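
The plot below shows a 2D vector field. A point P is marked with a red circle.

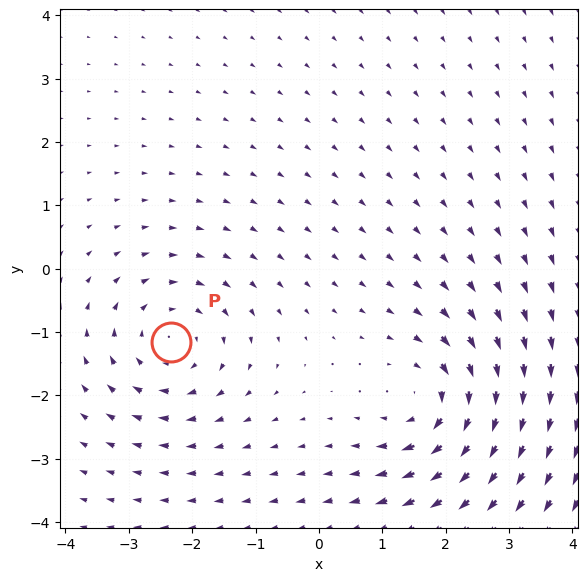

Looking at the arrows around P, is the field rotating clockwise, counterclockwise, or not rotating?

clockwise

Near P at (-2.3, -1.2) the arrows circulate clockwise. The curl (z-component) there is about -3; negative curl means clockwise rotation.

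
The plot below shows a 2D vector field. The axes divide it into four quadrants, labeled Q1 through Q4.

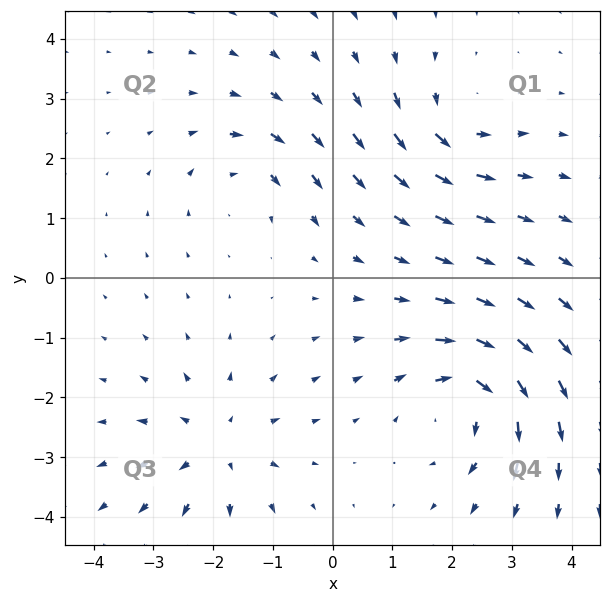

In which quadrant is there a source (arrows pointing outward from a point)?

Q3

The source sits at approximately (-1.9, -2.8), which lies in quadrant Q3. The divergence there is about +4, positive as expected for a source.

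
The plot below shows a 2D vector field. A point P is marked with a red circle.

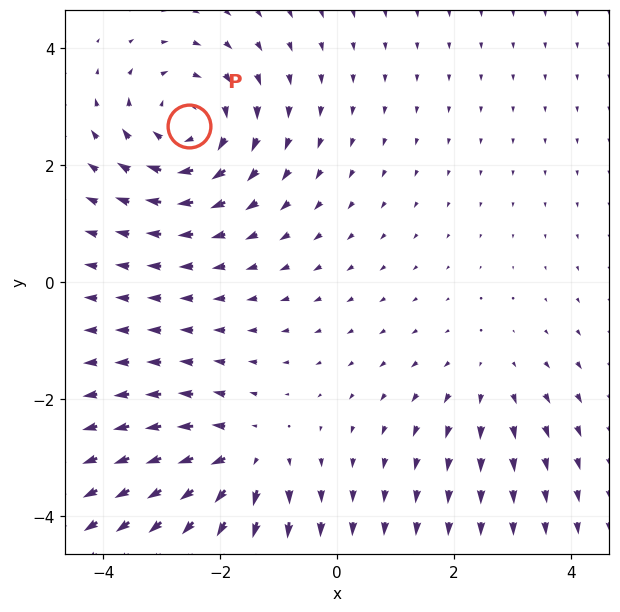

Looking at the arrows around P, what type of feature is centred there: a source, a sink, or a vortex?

At P (-2.5, 2.7) the arrows circulate clockwise. Divergence ≈0, curl about -5 — near-zero divergence with nonzero curl is a vortex.

vortex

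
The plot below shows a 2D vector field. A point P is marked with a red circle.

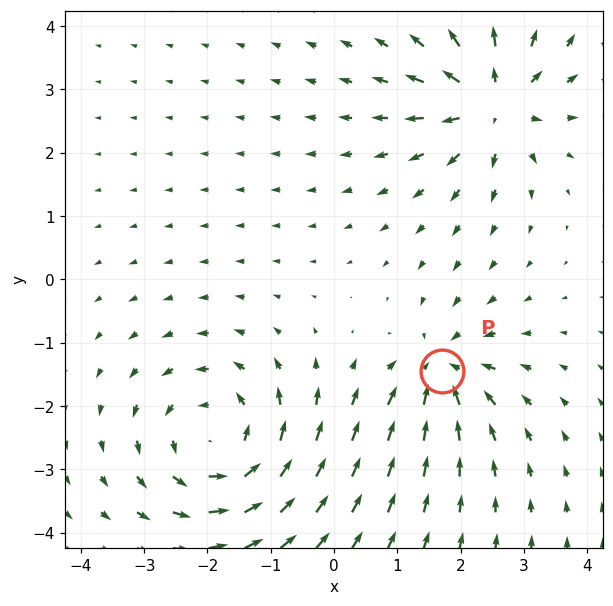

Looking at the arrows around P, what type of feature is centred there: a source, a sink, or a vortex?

At P (1.7, -1.4) the arrows converge inward. Divergence about -4, curl ≈0 — negative divergence with near-zero curl is a sink.

sink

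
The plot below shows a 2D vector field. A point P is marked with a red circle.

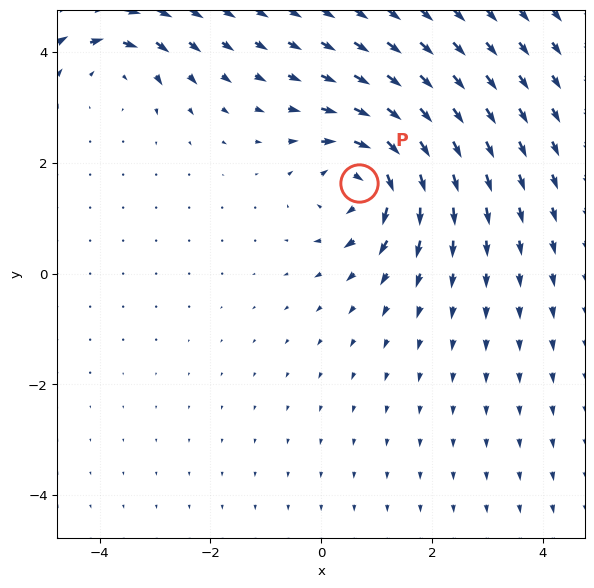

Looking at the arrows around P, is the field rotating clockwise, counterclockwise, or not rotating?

Near P at (0.7, 1.6) the arrows circulate clockwise. The curl (z-component) there is about -5; negative curl means clockwise rotation.

clockwise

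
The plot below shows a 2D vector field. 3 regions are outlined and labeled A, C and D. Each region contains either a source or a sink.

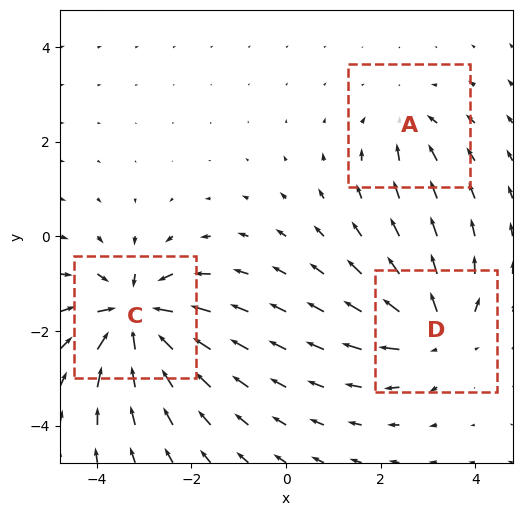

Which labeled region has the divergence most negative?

Divergence at each region's feature centre — A: about -3, C: about -6, D: about +4. Region C is most negative.

C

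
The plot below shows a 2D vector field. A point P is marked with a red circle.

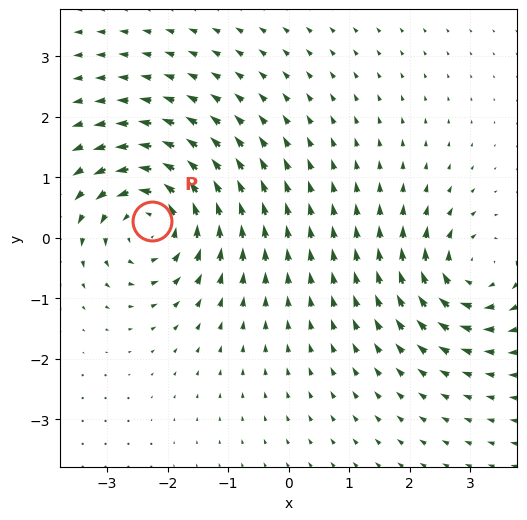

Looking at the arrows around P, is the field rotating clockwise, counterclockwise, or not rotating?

Near P at (-2.3, 0.3) the arrows circulate counterclockwise. The curl (z-component) there is about +5; positive curl means counterclockwise rotation.

counterclockwise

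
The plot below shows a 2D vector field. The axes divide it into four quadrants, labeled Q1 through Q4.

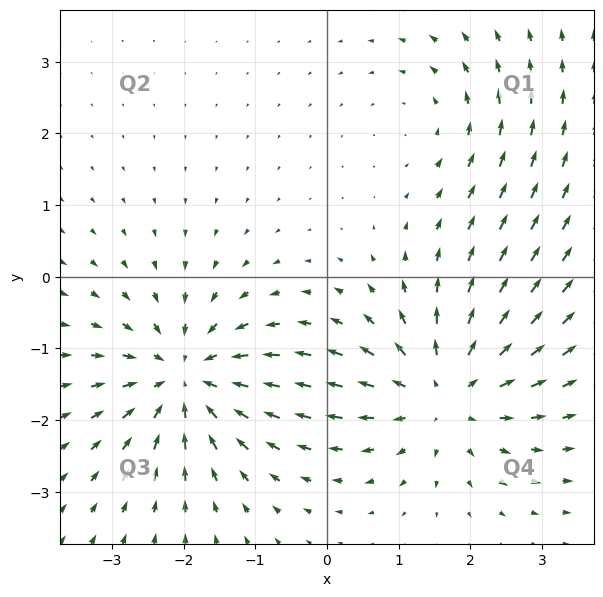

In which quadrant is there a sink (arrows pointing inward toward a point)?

The sink sits at approximately (-2.0, -1.4), which lies in quadrant Q3. The divergence there is about -5, negative as expected for a sink.

Q3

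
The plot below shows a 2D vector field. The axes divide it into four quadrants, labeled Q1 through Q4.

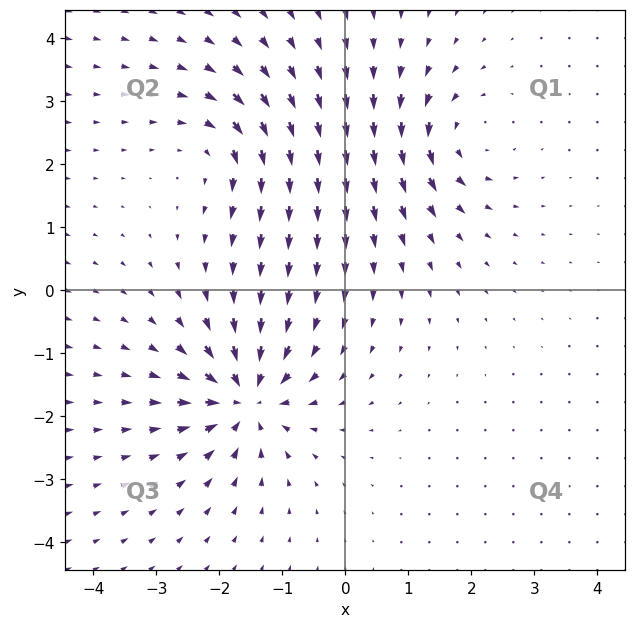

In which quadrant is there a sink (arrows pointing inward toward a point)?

The sink sits at approximately (-1.6, -1.7), which lies in quadrant Q3. The divergence there is about -7, negative as expected for a sink.

Q3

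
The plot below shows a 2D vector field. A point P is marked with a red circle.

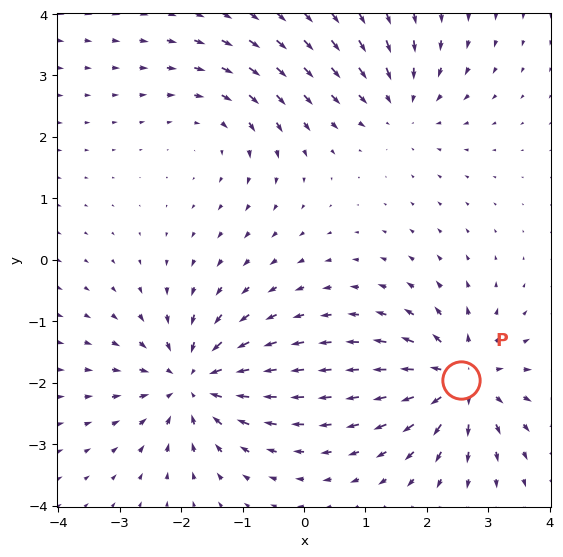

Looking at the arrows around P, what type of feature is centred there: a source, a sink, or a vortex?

source

At P (2.5, -2.0) the arrows spread outward. Divergence about +6, curl ≈0 — positive divergence with near-zero curl is a source.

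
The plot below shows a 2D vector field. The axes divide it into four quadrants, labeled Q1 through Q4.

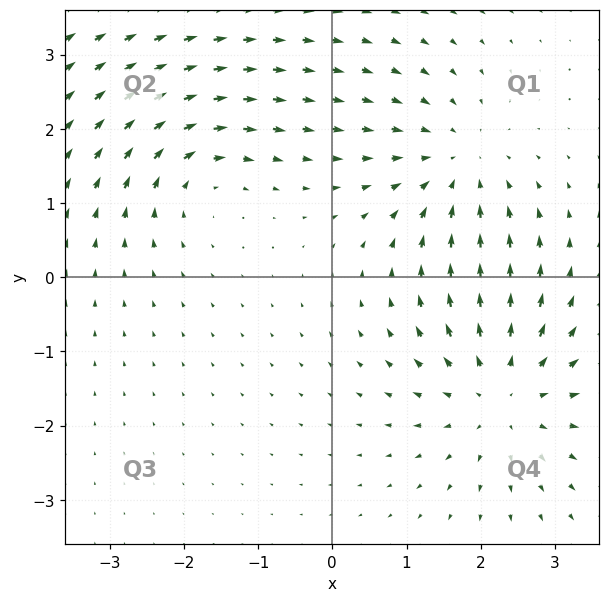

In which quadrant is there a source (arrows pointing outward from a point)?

Q4

The source sits at approximately (2.3, -1.6), which lies in quadrant Q4. The divergence there is about +4, positive as expected for a source.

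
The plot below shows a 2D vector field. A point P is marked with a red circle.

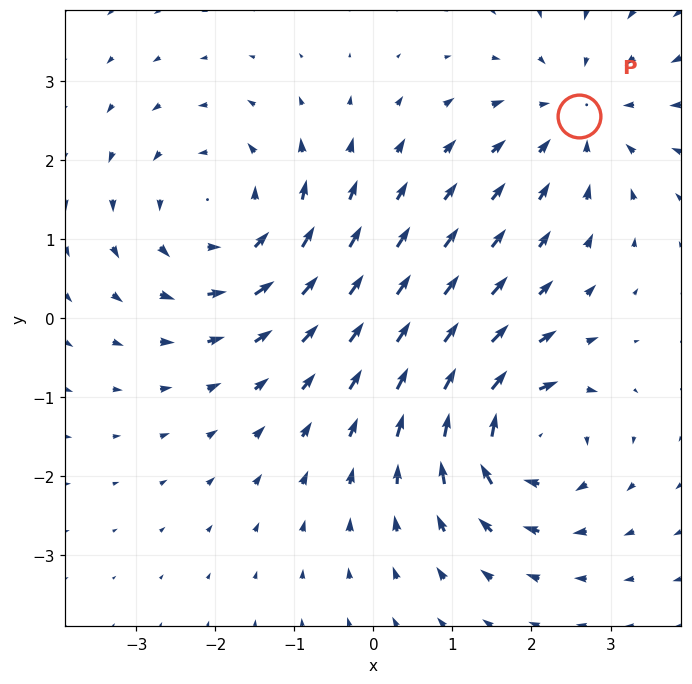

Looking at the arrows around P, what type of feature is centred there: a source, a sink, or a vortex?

sink

At P (2.6, 2.6) the arrows converge inward. Divergence about -3, curl ≈0 — negative divergence with near-zero curl is a sink.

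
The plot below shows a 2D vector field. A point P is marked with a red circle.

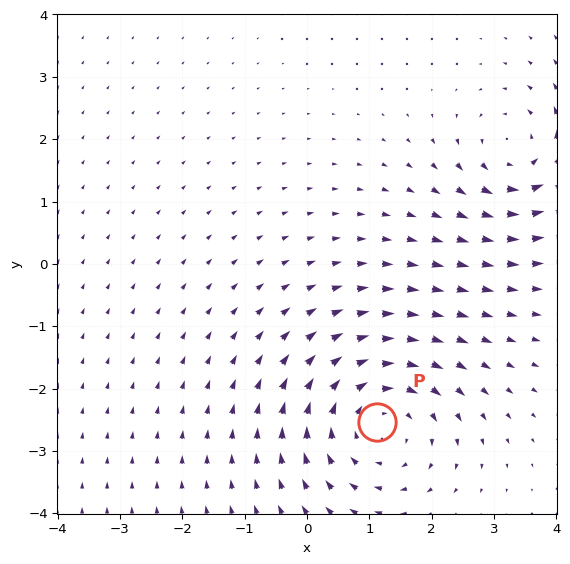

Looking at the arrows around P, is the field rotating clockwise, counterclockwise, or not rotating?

Near P at (1.1, -2.5) the arrows circulate clockwise. The curl (z-component) there is about -3; negative curl means clockwise rotation.

clockwise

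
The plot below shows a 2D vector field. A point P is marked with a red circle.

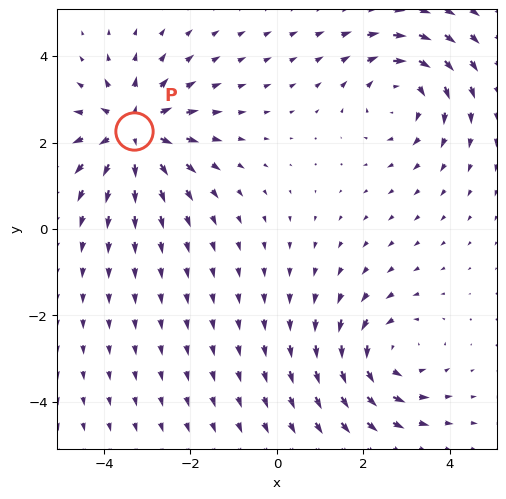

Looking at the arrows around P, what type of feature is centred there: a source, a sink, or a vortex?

At P (-3.3, 2.3) the arrows spread outward. Divergence about +4, curl ≈0 — positive divergence with near-zero curl is a source.

source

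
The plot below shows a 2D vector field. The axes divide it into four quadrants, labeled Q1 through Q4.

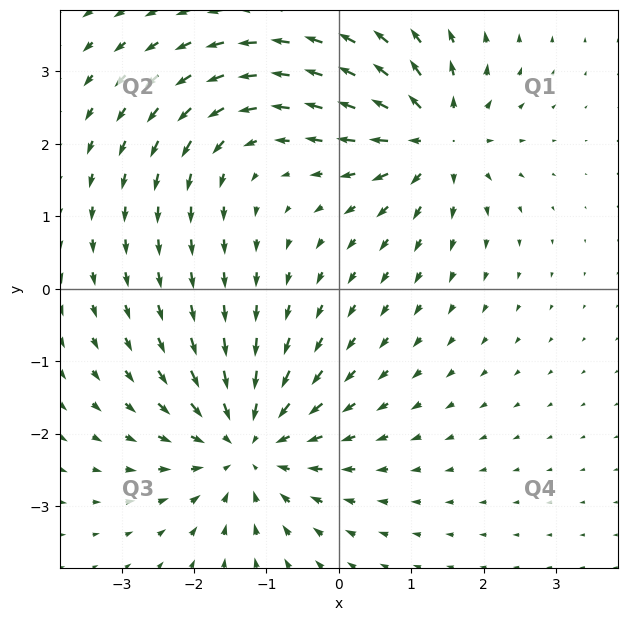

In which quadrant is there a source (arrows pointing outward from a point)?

Q1

The source sits at approximately (1.3, 2.1), which lies in quadrant Q1. The divergence there is about +5, positive as expected for a source.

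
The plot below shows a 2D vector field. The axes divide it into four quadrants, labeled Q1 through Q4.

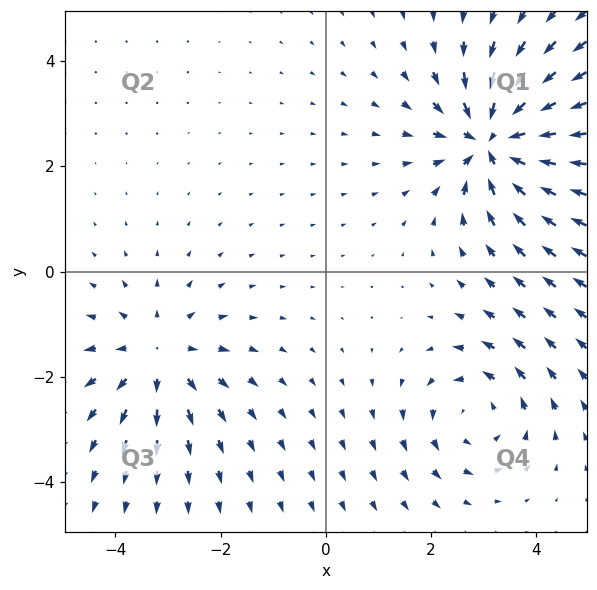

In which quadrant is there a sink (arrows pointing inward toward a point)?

Q1

The sink sits at approximately (3.2, 2.5), which lies in quadrant Q1. The divergence there is about -6, negative as expected for a sink.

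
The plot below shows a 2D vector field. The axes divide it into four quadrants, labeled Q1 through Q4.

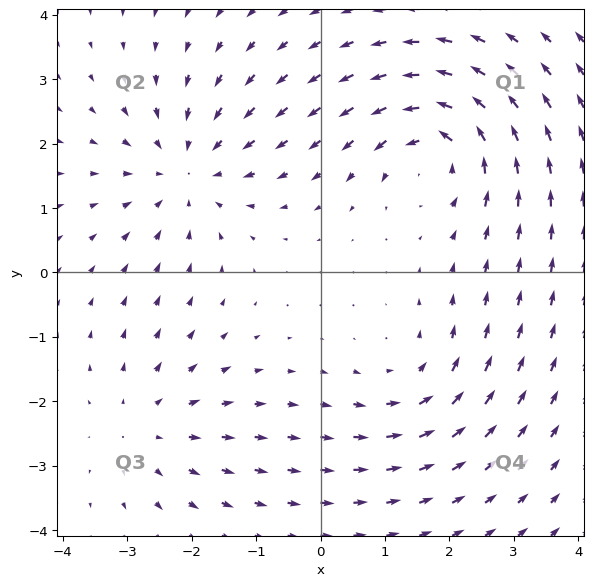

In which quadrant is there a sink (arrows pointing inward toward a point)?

The sink sits at approximately (-2.1, 1.6), which lies in quadrant Q2. The divergence there is about -4, negative as expected for a sink.

Q2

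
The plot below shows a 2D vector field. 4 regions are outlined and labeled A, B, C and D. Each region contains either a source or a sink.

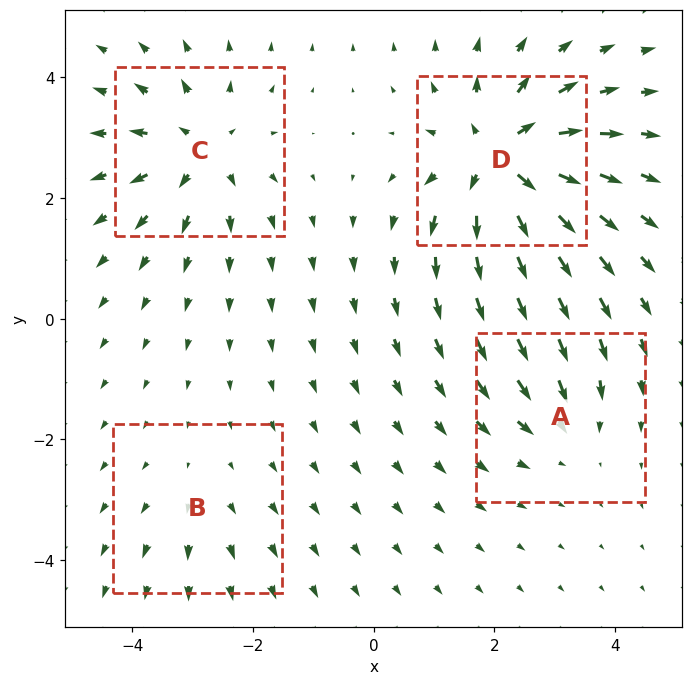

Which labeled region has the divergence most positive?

Divergence at each region's feature centre — A: about -3, B: about +2, C: about +5, D: about +8. Region D is most positive.

D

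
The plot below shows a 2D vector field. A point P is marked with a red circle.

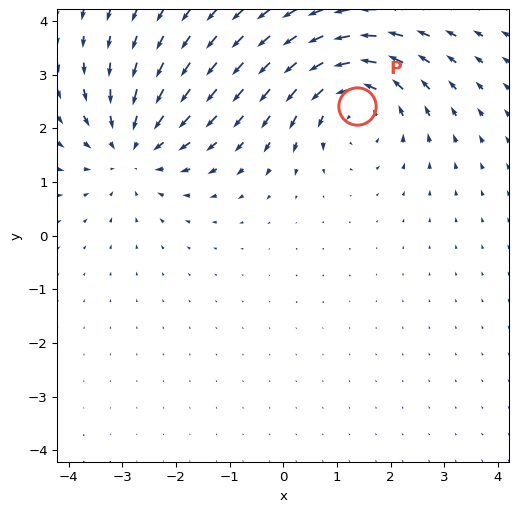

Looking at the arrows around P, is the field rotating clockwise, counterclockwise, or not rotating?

counterclockwise

Near P at (1.4, 2.4) the arrows circulate counterclockwise. The curl (z-component) there is about +5; positive curl means counterclockwise rotation.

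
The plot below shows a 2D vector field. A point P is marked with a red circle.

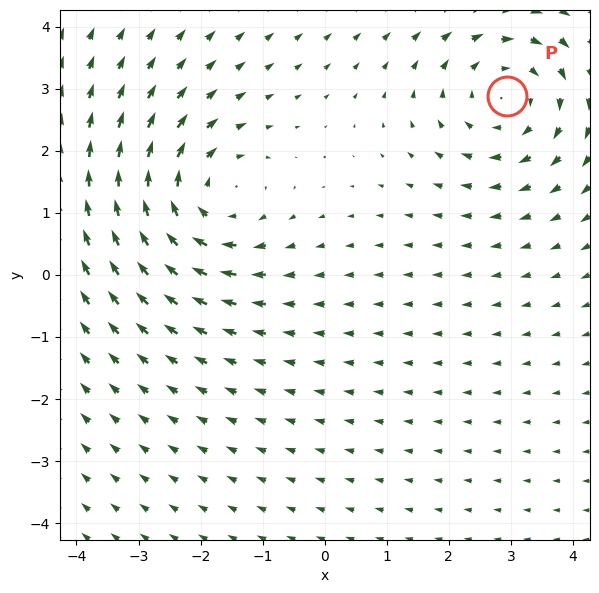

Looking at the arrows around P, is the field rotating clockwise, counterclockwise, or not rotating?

clockwise

Near P at (2.9, 2.9) the arrows circulate clockwise. The curl (z-component) there is about -3; negative curl means clockwise rotation.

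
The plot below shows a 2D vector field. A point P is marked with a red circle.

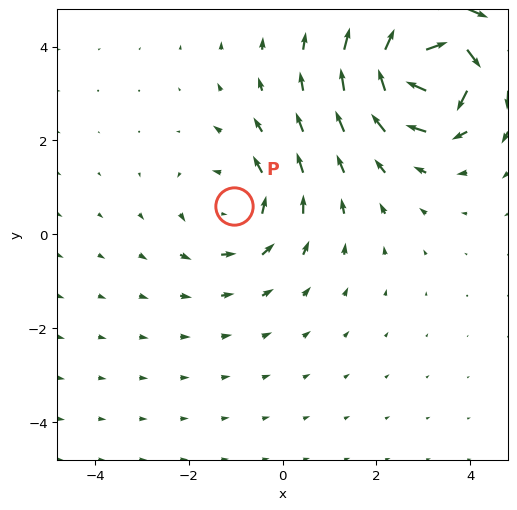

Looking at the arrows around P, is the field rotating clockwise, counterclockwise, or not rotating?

Near P at (-1.0, 0.6) the arrows circulate counterclockwise. The curl (z-component) there is about +2; positive curl means counterclockwise rotation.

counterclockwise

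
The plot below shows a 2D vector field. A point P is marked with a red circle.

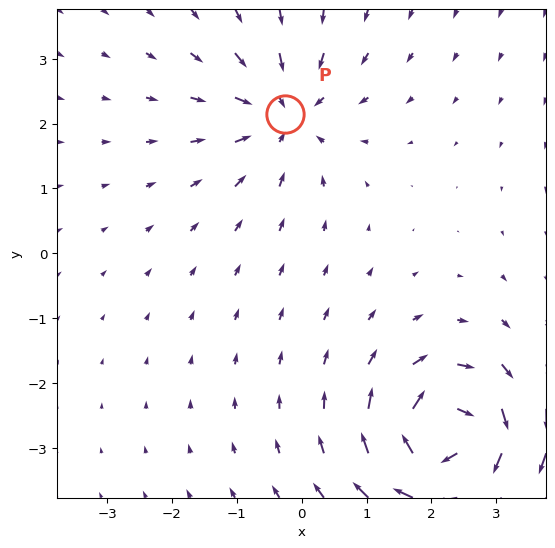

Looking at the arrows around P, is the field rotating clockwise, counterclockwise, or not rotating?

not rotating

Near P at (-0.3, 2.1) the arrows show no circulation. The curl there is ≈0.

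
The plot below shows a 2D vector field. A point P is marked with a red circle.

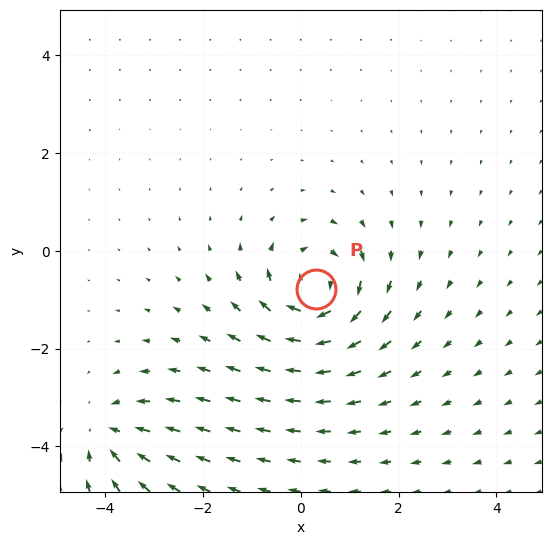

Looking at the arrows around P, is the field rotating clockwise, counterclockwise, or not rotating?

clockwise

Near P at (0.3, -0.8) the arrows circulate clockwise. The curl (z-component) there is about -6; negative curl means clockwise rotation.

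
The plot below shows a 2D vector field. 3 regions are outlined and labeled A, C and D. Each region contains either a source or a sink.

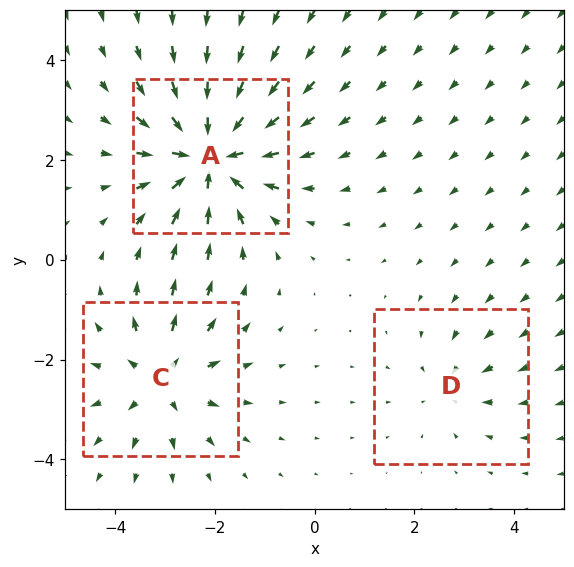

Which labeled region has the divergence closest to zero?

Divergence at each region's feature centre — A: about -6, C: about +4, D: about -2. Region D is closest to zero.

D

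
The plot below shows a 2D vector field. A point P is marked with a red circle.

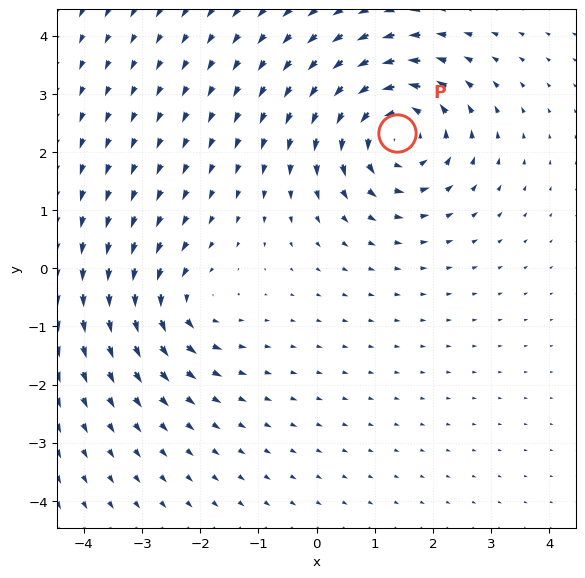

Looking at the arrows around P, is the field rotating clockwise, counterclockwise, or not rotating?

Near P at (1.4, 2.3) the arrows circulate counterclockwise. The curl (z-component) there is about +6; positive curl means counterclockwise rotation.

counterclockwise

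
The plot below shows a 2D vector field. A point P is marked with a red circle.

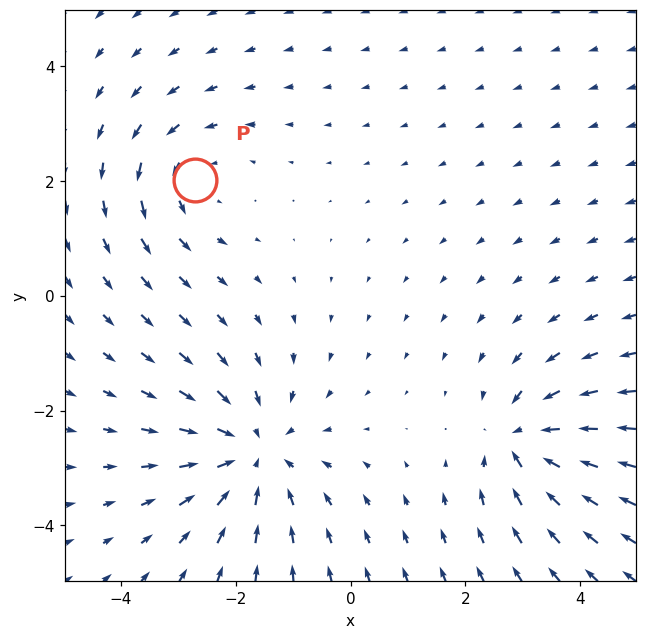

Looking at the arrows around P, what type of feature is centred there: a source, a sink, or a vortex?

vortex

At P (-2.7, 2.0) the arrows circulate counterclockwise. Divergence ≈0, curl about +2 — near-zero divergence with nonzero curl is a vortex.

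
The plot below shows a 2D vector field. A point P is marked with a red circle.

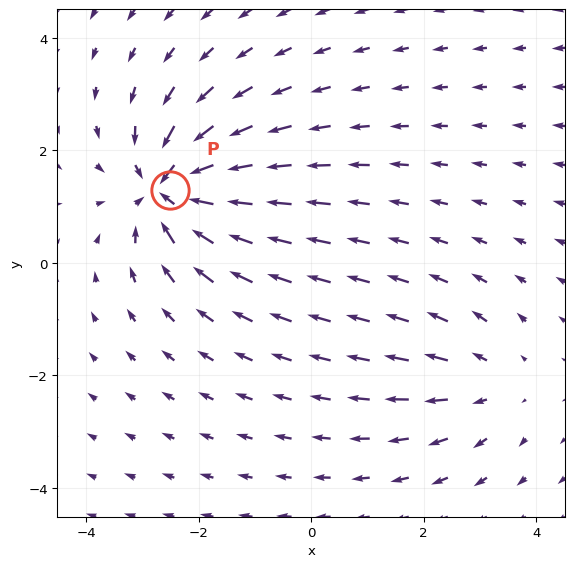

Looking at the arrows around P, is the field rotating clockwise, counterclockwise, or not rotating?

Near P at (-2.5, 1.3) the arrows show no circulation. The curl there is ≈0.

not rotating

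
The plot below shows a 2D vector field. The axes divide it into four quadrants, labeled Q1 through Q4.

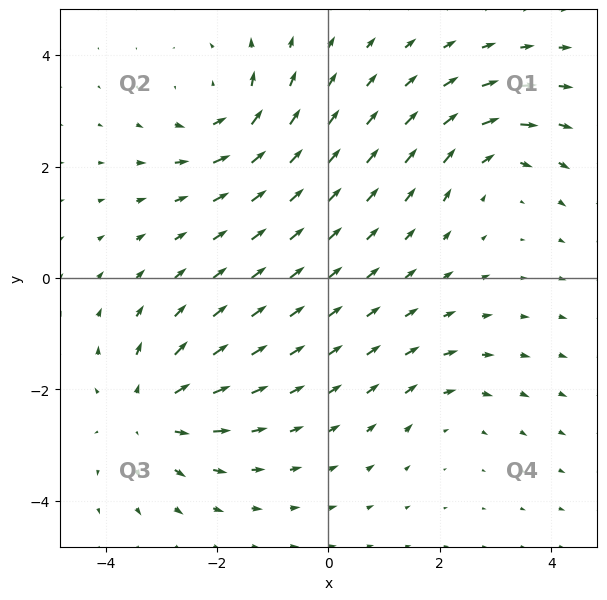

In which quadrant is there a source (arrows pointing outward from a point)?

Q3

The source sits at approximately (-3.2, -2.4), which lies in quadrant Q3. The divergence there is about +4, positive as expected for a source.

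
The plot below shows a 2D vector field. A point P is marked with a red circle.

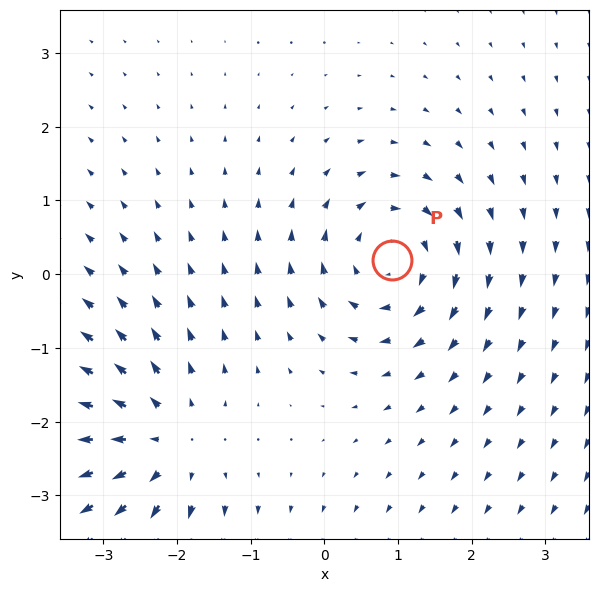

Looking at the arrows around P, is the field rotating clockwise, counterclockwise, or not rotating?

clockwise

Near P at (0.9, 0.2) the arrows circulate clockwise. The curl (z-component) there is about -4; negative curl means clockwise rotation.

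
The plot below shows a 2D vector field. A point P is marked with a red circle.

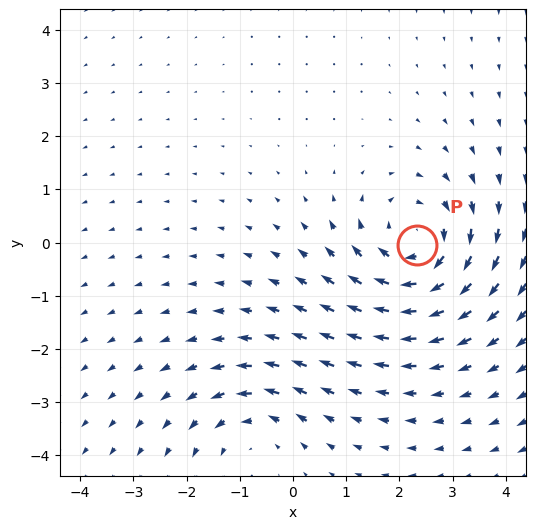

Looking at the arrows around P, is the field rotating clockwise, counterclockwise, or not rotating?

clockwise

Near P at (2.3, -0.0) the arrows circulate clockwise. The curl (z-component) there is about -5; negative curl means clockwise rotation.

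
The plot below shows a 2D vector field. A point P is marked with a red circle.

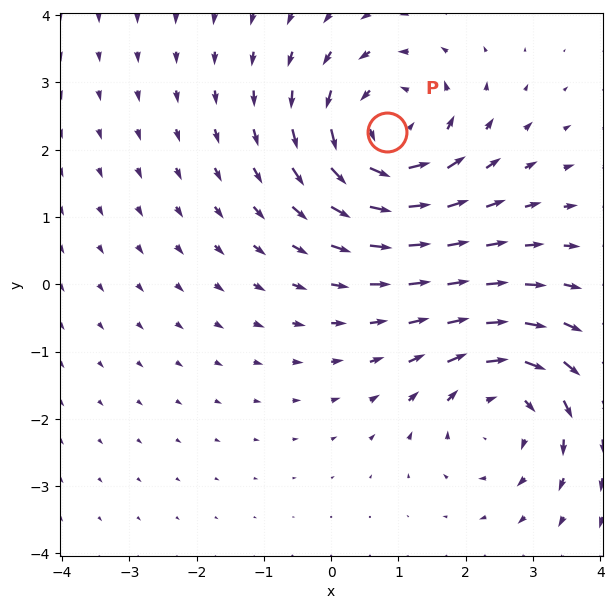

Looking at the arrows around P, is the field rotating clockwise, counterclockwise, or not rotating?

counterclockwise

Near P at (0.8, 2.3) the arrows circulate counterclockwise. The curl (z-component) there is about +4; positive curl means counterclockwise rotation.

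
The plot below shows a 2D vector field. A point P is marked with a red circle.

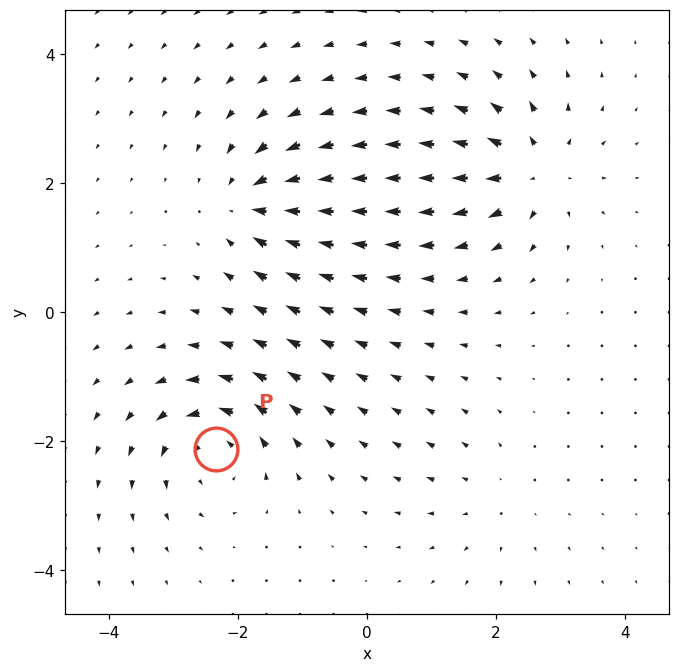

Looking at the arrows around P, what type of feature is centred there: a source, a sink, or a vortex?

At P (-2.3, -2.1) the arrows circulate counterclockwise. Divergence ≈0, curl about +6 — near-zero divergence with nonzero curl is a vortex.

vortex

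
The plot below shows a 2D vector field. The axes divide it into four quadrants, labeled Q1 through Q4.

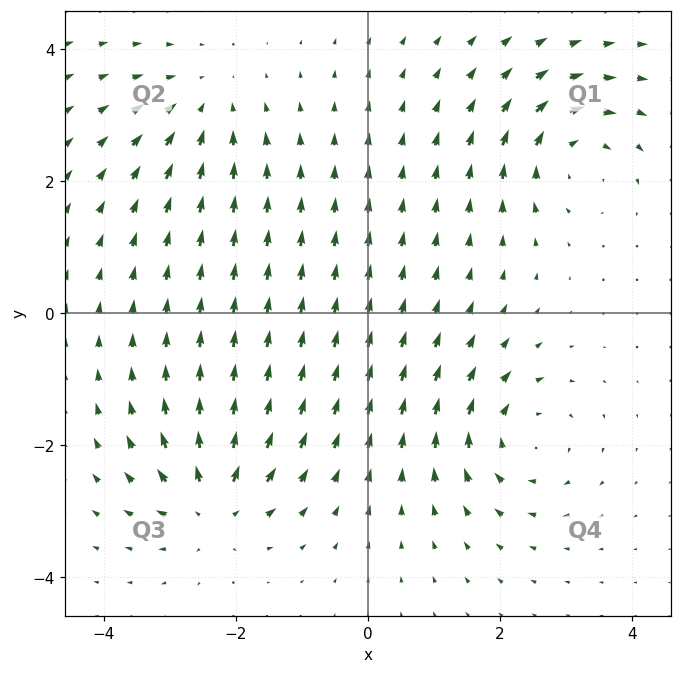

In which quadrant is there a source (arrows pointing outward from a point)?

Q3

The source sits at approximately (-2.4, -2.9), which lies in quadrant Q3. The divergence there is about +6, positive as expected for a source.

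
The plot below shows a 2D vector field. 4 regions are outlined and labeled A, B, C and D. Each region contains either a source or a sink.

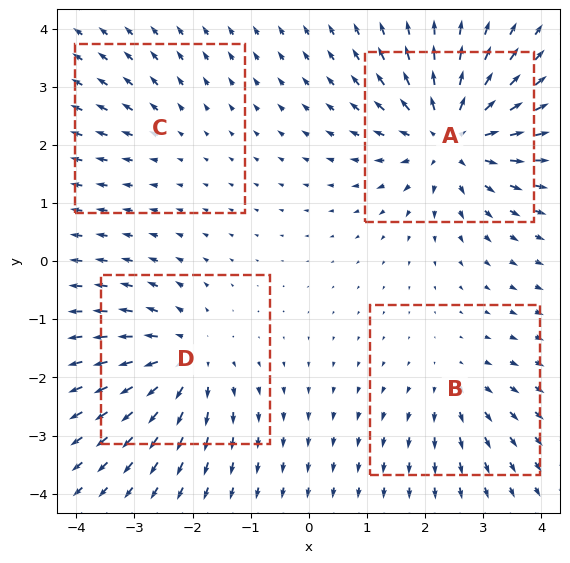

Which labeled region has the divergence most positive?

A

Divergence at each region's feature centre — A: about +7, B: about +3, C: about +2, D: about +5. Region A is most positive.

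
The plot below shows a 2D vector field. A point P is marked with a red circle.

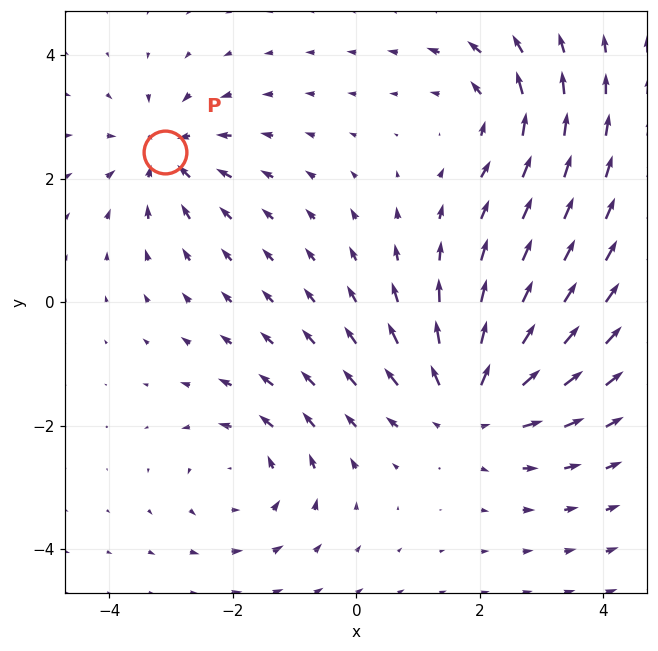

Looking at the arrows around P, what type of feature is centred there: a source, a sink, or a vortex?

sink

At P (-3.1, 2.4) the arrows converge inward. Divergence about -4, curl ≈0 — negative divergence with near-zero curl is a sink.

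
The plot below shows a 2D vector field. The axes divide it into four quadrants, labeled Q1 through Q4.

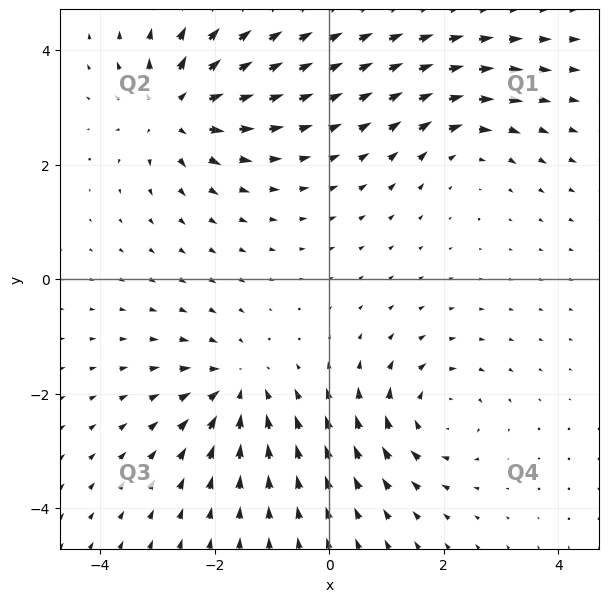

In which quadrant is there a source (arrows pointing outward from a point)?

Q2

The source sits at approximately (-2.7, 3.0), which lies in quadrant Q2. The divergence there is about +6, positive as expected for a source.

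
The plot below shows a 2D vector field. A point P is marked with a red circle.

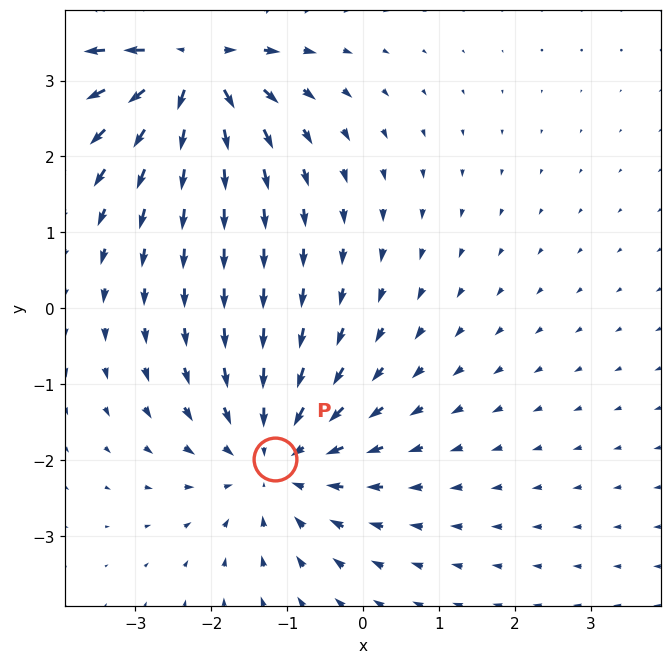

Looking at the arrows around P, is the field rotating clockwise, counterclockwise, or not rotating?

not rotating

Near P at (-1.2, -2.0) the arrows show no circulation. The curl there is ≈0.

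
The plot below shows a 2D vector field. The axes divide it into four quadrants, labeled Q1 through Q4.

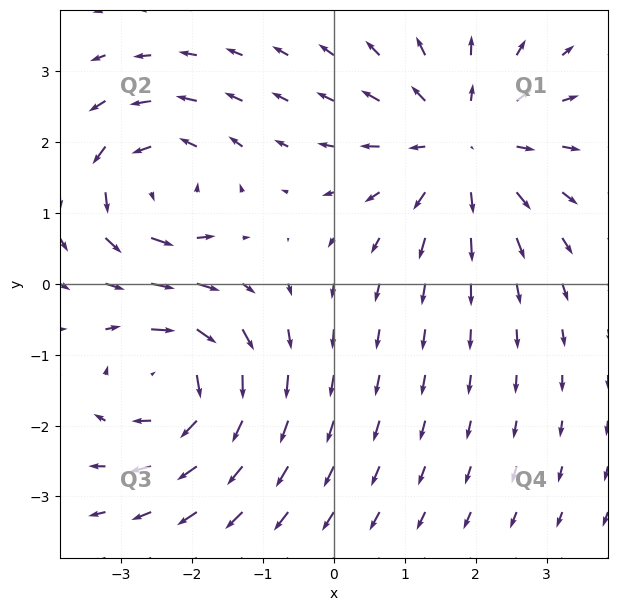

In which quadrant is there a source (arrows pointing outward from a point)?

Q1

The source sits at approximately (1.8, 2.0), which lies in quadrant Q1. The divergence there is about +4, positive as expected for a source.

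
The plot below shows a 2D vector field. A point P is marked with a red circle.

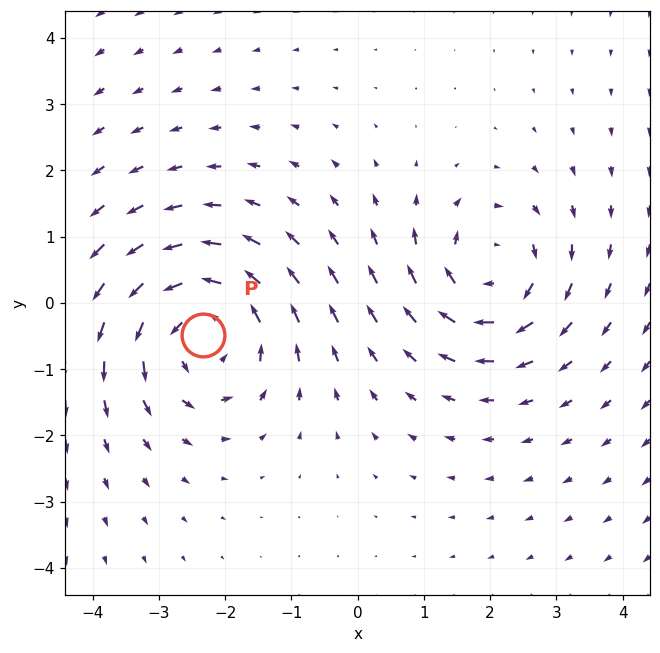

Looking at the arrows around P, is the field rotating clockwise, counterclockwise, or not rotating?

counterclockwise

Near P at (-2.3, -0.5) the arrows circulate counterclockwise. The curl (z-component) there is about +4; positive curl means counterclockwise rotation.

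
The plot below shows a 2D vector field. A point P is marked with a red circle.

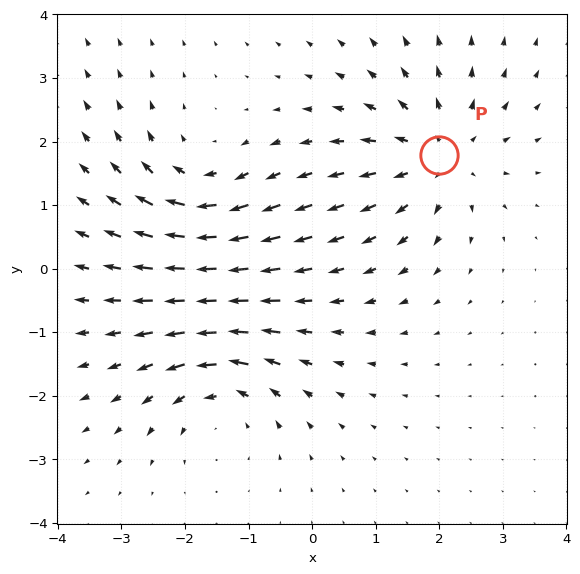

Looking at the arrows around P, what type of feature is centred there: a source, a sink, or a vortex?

source

At P (2.0, 1.8) the arrows spread outward. Divergence about +3, curl ≈0 — positive divergence with near-zero curl is a source.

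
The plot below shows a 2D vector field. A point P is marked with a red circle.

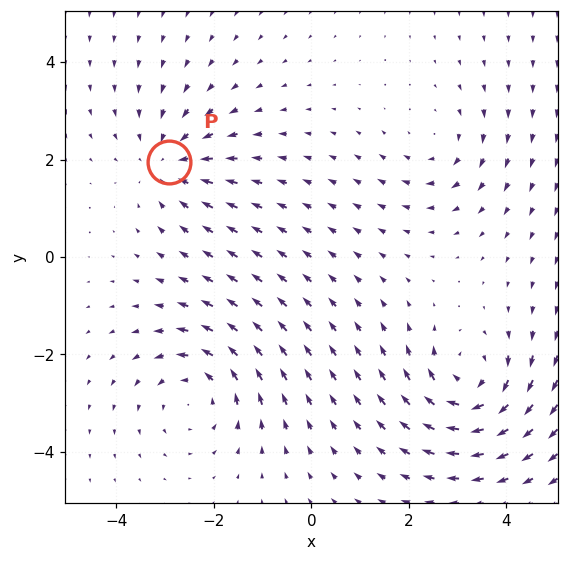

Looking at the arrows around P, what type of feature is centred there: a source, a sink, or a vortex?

sink

At P (-2.9, 1.9) the arrows converge inward. Divergence about -4, curl ≈0 — negative divergence with near-zero curl is a sink.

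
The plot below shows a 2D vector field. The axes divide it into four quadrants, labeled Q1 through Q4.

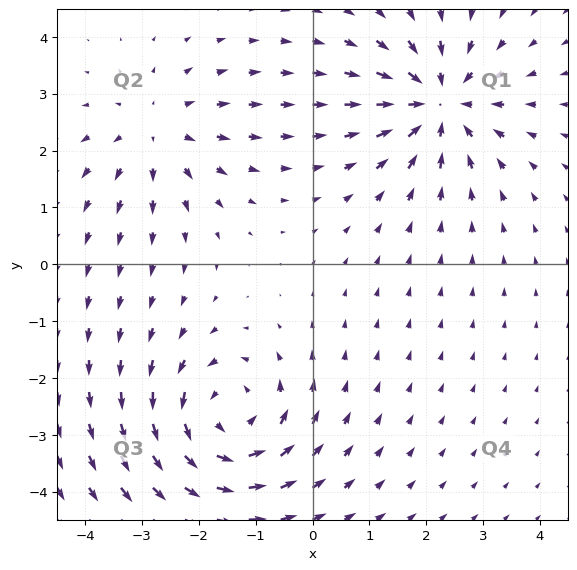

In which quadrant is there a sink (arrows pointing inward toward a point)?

Q1

The sink sits at approximately (2.2, 2.8), which lies in quadrant Q1. The divergence there is about -5, negative as expected for a sink.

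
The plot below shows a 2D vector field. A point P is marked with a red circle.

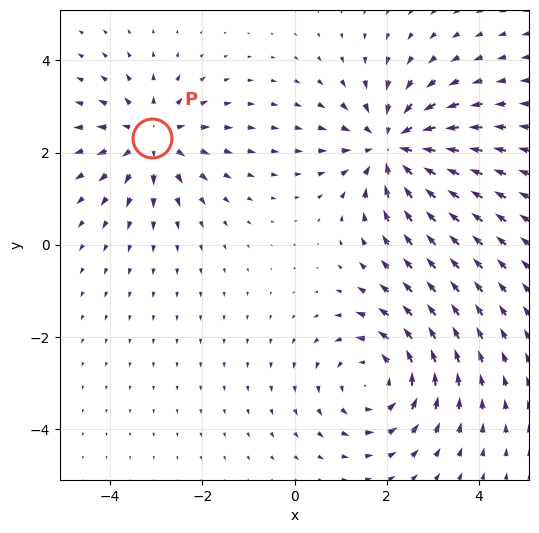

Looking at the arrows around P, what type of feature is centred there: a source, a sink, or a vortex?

source

At P (-3.1, 2.3) the arrows spread outward. Divergence about +4, curl ≈0 — positive divergence with near-zero curl is a source.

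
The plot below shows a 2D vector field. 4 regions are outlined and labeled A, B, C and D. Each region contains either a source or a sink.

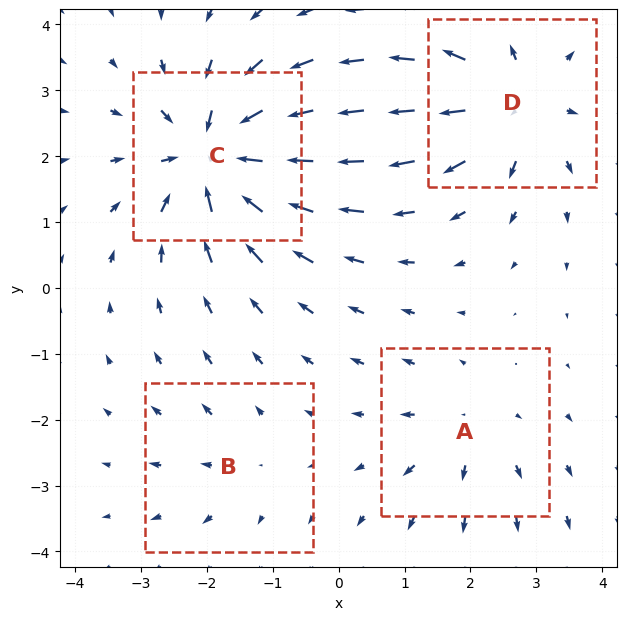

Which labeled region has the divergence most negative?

Divergence at each region's feature centre — A: about +3, B: about +2, C: about -8, D: about +6. Region C is most negative.

C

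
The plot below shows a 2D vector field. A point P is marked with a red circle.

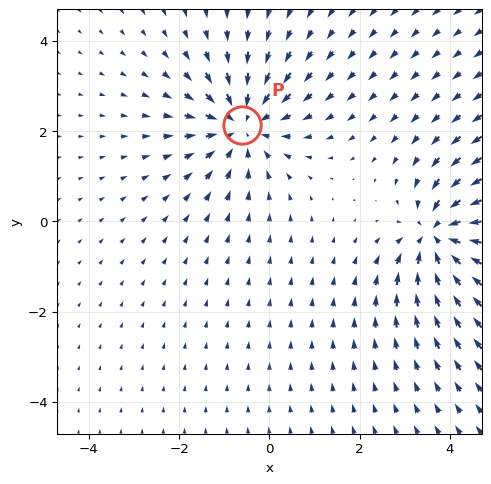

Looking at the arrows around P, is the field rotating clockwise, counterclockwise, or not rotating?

not rotating

Near P at (-0.6, 2.1) the arrows show no circulation. The curl there is ≈0.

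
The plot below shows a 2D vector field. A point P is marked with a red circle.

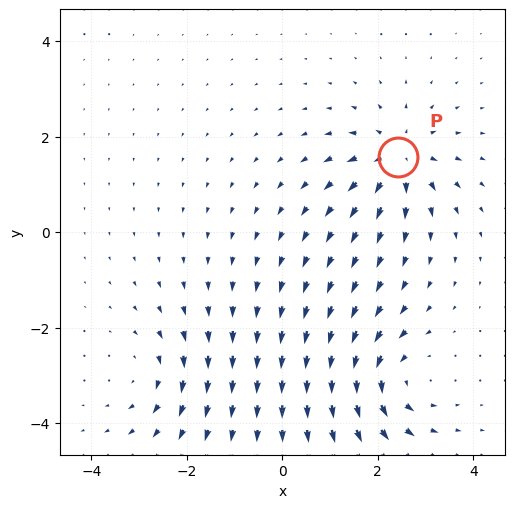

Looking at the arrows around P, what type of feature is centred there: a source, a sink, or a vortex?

source

At P (2.4, 1.6) the arrows spread outward. Divergence about +6, curl ≈0 — positive divergence with near-zero curl is a source.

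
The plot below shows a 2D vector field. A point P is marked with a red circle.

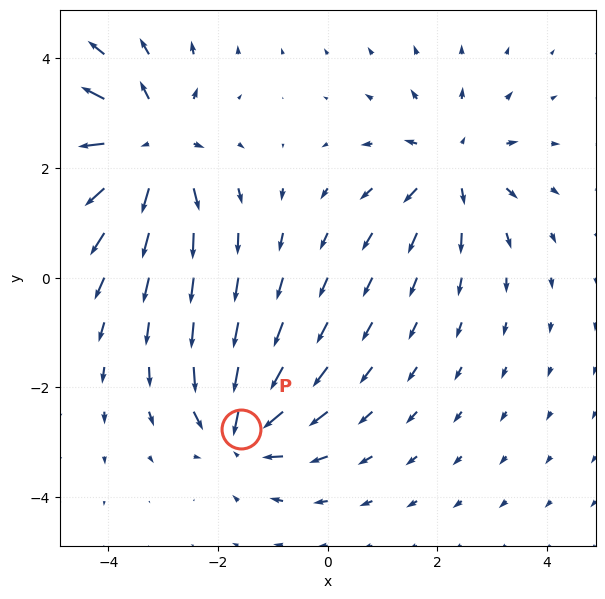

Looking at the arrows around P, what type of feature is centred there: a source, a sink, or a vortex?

sink

At P (-1.6, -2.8) the arrows converge inward. Divergence about -5, curl ≈0 — negative divergence with near-zero curl is a sink.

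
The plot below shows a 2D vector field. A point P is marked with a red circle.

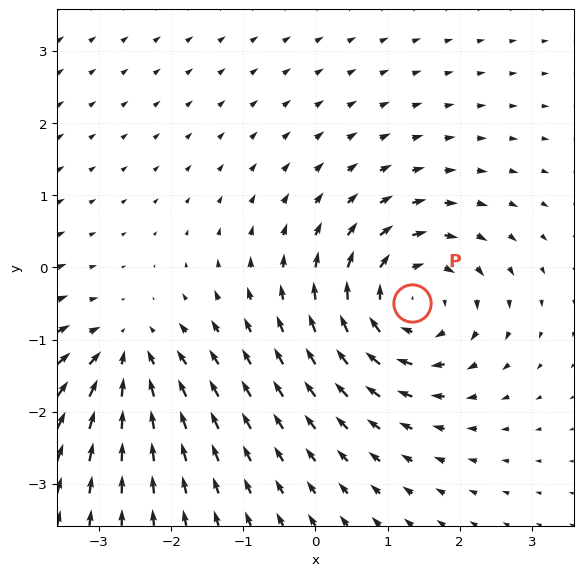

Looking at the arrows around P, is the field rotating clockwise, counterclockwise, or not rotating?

clockwise

Near P at (1.3, -0.5) the arrows circulate clockwise. The curl (z-component) there is about -5; negative curl means clockwise rotation.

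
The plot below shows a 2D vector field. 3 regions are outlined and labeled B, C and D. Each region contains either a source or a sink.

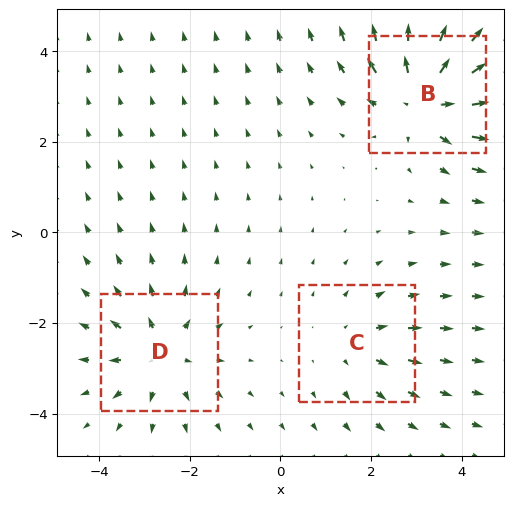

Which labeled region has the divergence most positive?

Divergence at each region's feature centre — B: about +5, C: about +2, D: about +3. Region B is most positive.

B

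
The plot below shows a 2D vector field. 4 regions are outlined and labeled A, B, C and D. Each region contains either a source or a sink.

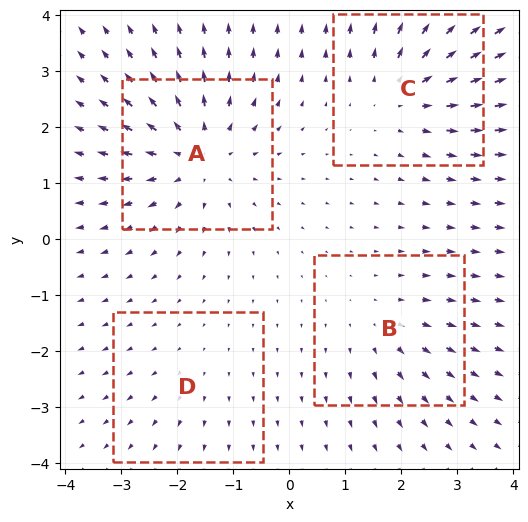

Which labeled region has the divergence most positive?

A

Divergence at each region's feature centre — A: about +6, B: about +3, C: about +4, D: about +2. Region A is most positive.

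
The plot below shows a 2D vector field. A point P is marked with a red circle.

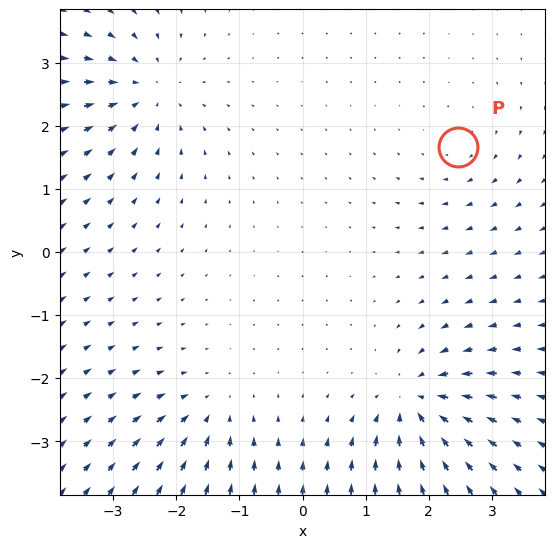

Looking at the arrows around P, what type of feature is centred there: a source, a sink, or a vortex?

vortex

At P (2.5, 1.7) the arrows circulate clockwise. Divergence ≈0, curl about -2 — near-zero divergence with nonzero curl is a vortex.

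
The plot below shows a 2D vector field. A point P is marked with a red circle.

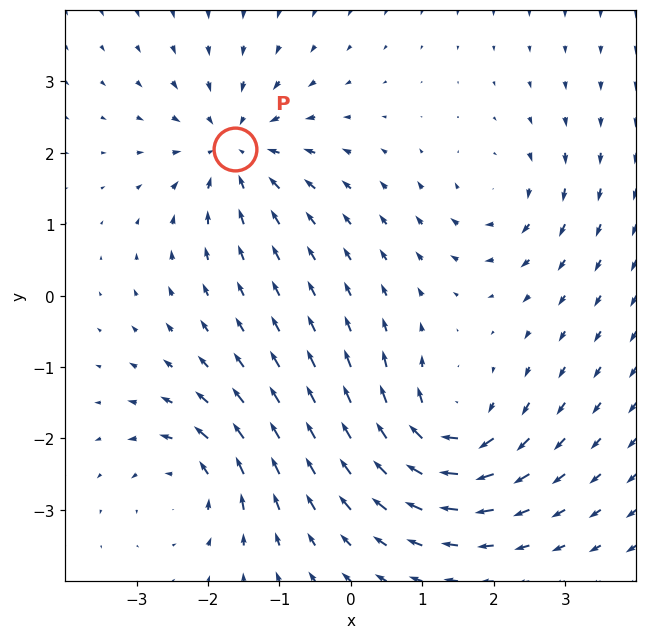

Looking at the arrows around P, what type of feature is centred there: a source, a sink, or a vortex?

At P (-1.6, 2.1) the arrows converge inward. Divergence about -5, curl ≈0 — negative divergence with near-zero curl is a sink.

sink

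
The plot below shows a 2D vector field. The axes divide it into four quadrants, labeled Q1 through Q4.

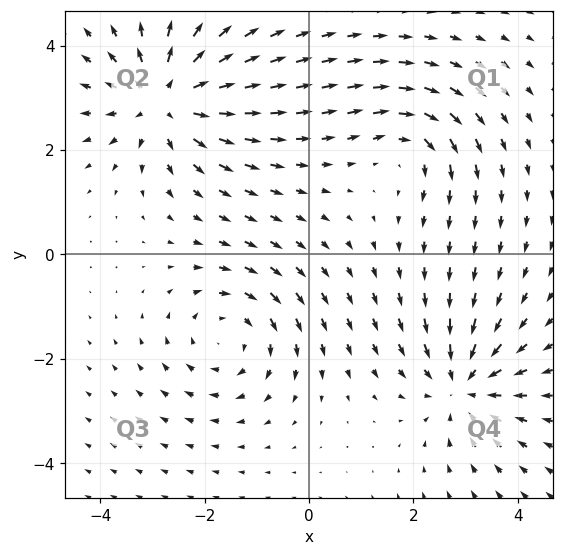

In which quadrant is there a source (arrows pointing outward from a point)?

Q2

The source sits at approximately (-2.7, 3.0), which lies in quadrant Q2. The divergence there is about +5, positive as expected for a source.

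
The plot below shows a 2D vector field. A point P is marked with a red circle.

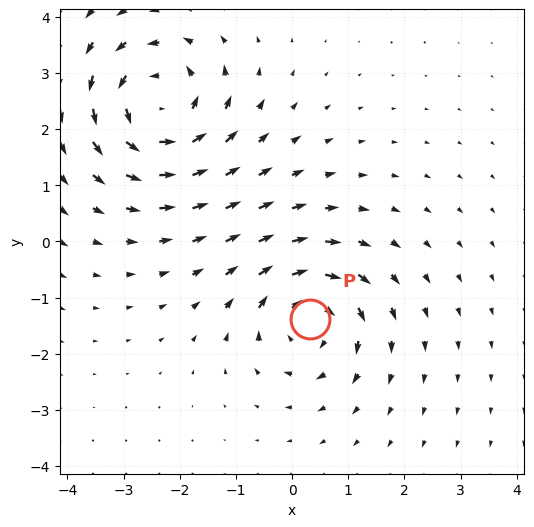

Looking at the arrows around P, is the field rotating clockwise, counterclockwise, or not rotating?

clockwise

Near P at (0.3, -1.4) the arrows circulate clockwise. The curl (z-component) there is about -4; negative curl means clockwise rotation.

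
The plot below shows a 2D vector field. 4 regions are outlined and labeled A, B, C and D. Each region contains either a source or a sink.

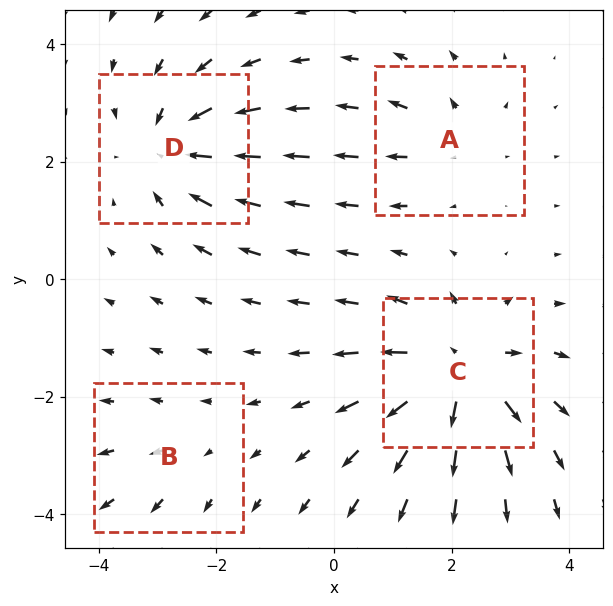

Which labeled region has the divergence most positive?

Divergence at each region's feature centre — A: about +3, B: about +2, C: about +7, D: about -5. Region C is most positive.

C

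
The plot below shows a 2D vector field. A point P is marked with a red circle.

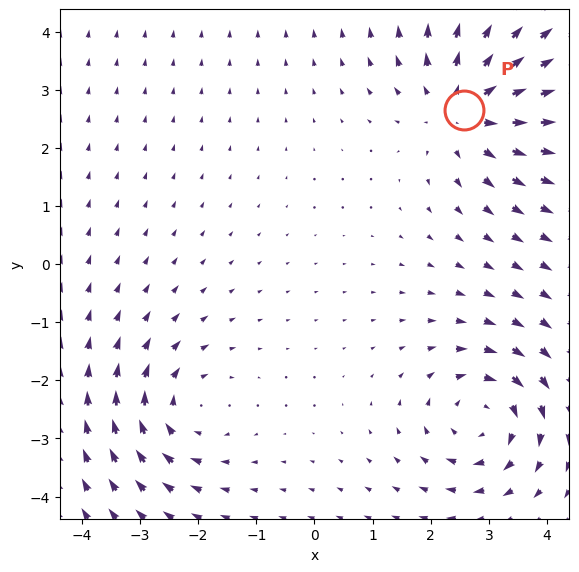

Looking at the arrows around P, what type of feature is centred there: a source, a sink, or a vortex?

source

At P (2.6, 2.6) the arrows spread outward. Divergence about +4, curl ≈0 — positive divergence with near-zero curl is a source.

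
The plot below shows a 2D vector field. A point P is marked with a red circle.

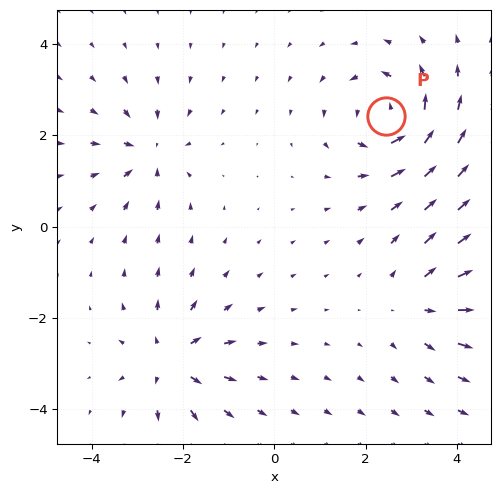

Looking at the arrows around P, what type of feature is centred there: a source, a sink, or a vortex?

At P (2.4, 2.4) the arrows circulate counterclockwise. Divergence ≈0, curl about +6 — near-zero divergence with nonzero curl is a vortex.

vortex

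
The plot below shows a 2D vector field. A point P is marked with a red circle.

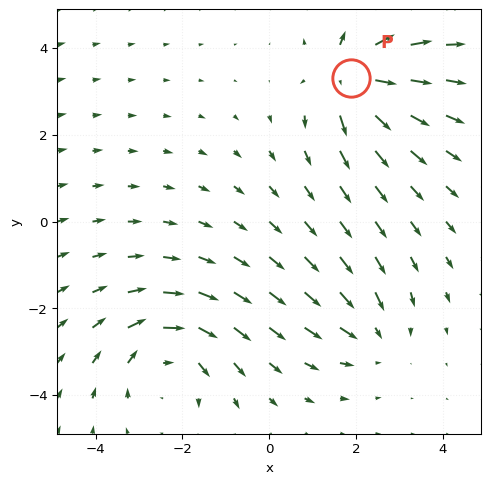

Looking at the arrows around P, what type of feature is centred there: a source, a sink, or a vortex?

source

At P (1.9, 3.3) the arrows spread outward. Divergence about +7, curl ≈0 — positive divergence with near-zero curl is a source.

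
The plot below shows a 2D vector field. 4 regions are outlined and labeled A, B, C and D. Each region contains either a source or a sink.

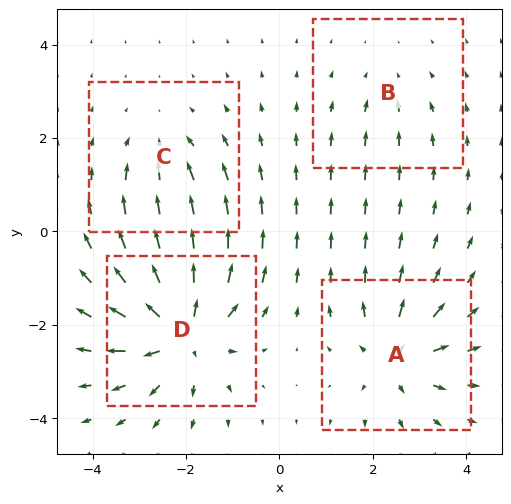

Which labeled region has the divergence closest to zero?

B

Divergence at each region's feature centre — A: about +5, B: about -2, C: about -4, D: about +8. Region B is closest to zero.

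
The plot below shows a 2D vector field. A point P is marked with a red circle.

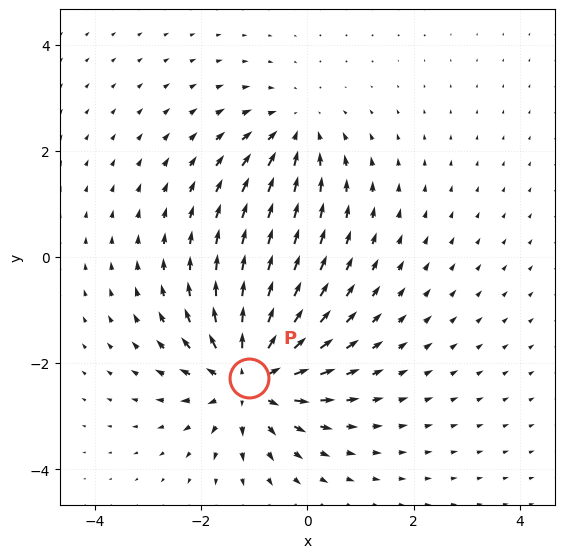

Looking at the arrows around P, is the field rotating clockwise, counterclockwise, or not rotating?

not rotating

Near P at (-1.1, -2.3) the arrows show no circulation. The curl there is ≈0.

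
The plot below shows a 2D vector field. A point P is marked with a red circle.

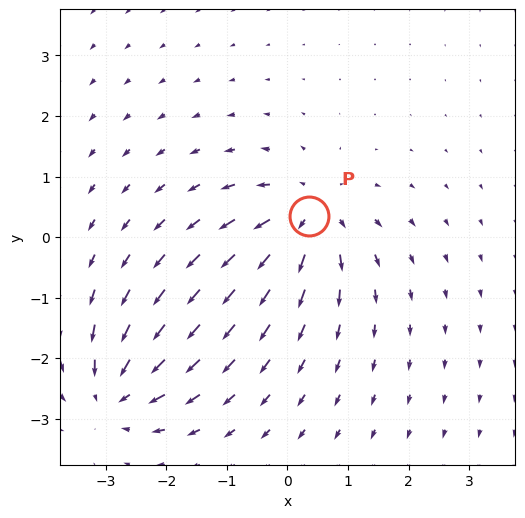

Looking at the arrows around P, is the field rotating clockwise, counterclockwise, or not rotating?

not rotating

Near P at (0.4, 0.4) the arrows show no circulation. The curl there is ≈0.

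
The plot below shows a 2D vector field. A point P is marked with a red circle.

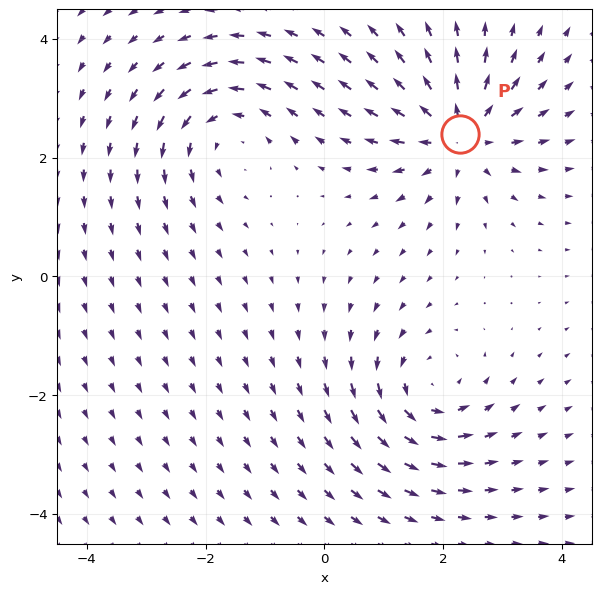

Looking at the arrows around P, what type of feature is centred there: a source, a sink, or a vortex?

At P (2.3, 2.4) the arrows spread outward. Divergence about +5, curl ≈0 — positive divergence with near-zero curl is a source.

source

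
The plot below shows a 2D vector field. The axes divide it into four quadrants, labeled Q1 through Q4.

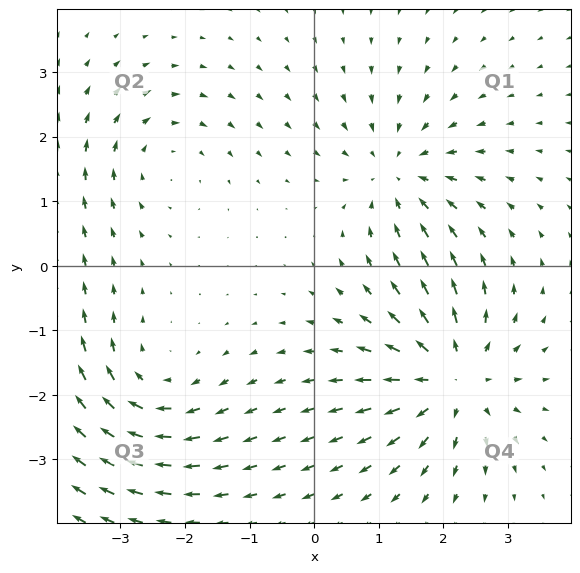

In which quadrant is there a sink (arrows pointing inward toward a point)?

The sink sits at approximately (1.3, 1.4), which lies in quadrant Q1. The divergence there is about -4, negative as expected for a sink.

Q1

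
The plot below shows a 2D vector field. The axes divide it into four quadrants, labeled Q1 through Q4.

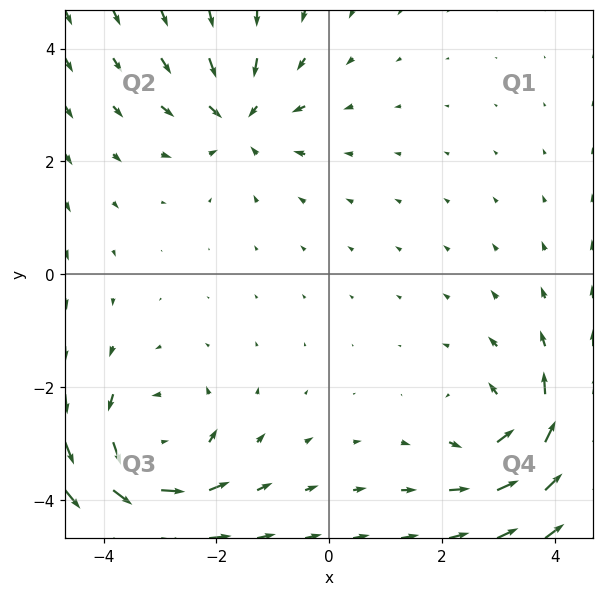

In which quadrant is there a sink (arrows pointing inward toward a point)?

Q2

The sink sits at approximately (-1.6, 2.8), which lies in quadrant Q2. The divergence there is about -4, negative as expected for a sink.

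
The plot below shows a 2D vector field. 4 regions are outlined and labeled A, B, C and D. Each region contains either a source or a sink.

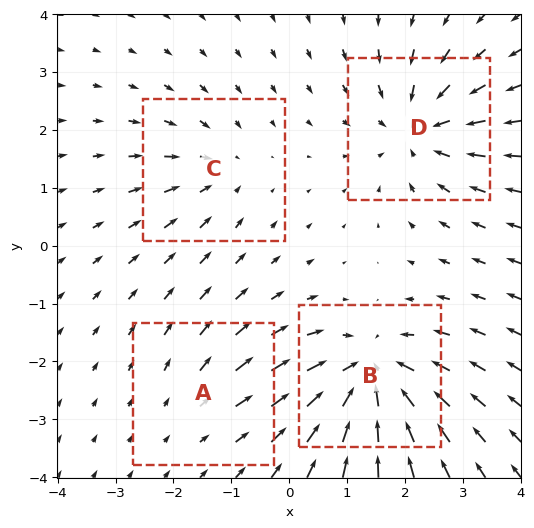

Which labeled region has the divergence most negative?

Divergence at each region's feature centre — A: about +2, B: about -7, C: about -3, D: about -6. Region B is most negative.

B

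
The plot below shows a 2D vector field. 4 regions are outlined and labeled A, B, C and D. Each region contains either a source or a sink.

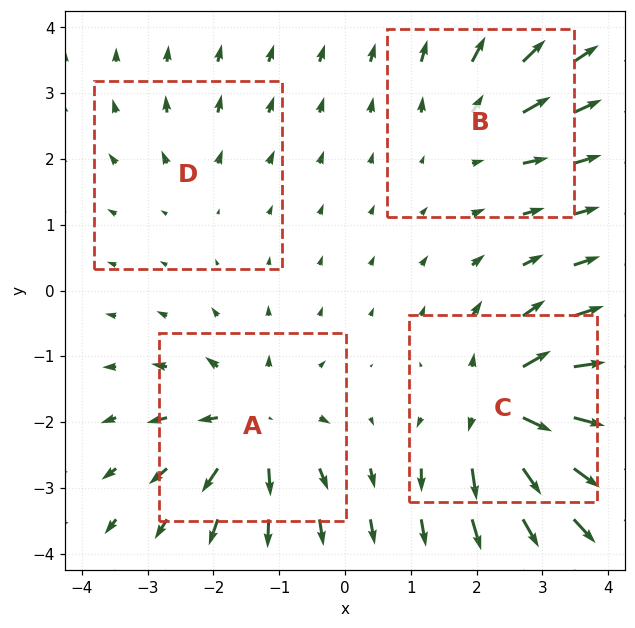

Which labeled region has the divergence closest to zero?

D

Divergence at each region's feature centre — A: about +6, B: about +4, C: about +8, D: about +2. Region D is closest to zero.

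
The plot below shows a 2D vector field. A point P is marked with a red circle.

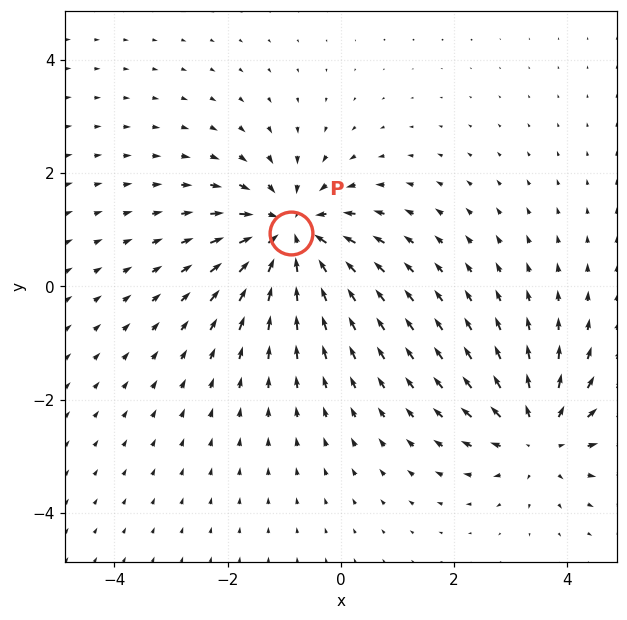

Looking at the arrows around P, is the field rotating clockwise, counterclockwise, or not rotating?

Near P at (-0.9, 0.9) the arrows show no circulation. The curl there is ≈0.

not rotating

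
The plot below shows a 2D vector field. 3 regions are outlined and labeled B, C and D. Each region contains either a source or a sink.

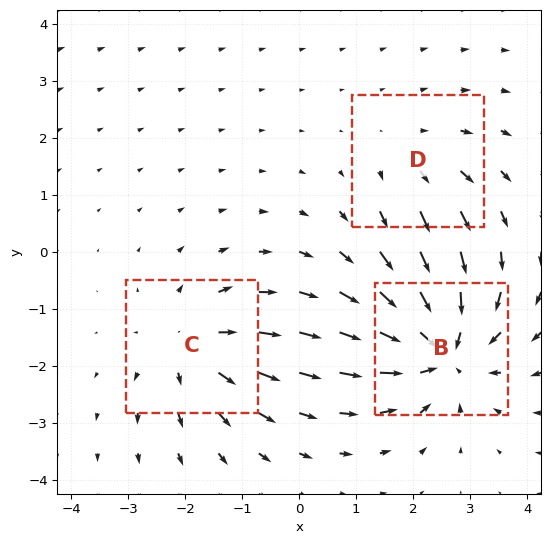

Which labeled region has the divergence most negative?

B

Divergence at each region's feature centre — B: about -5, C: about +3, D: about +2. Region B is most negative.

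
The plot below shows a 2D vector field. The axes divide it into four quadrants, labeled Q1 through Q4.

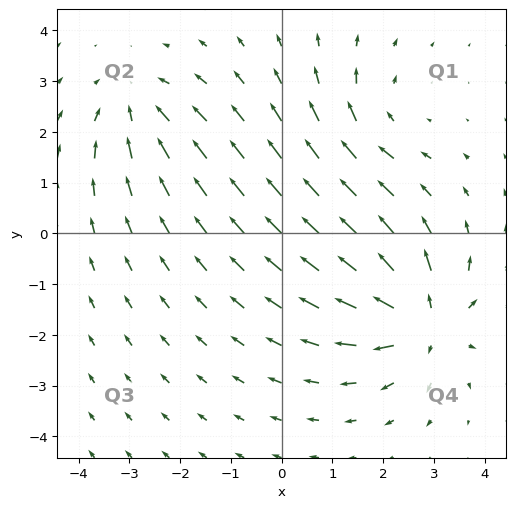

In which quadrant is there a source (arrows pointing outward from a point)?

Q4

The source sits at approximately (2.8, -1.7), which lies in quadrant Q4. The divergence there is about +6, positive as expected for a source.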